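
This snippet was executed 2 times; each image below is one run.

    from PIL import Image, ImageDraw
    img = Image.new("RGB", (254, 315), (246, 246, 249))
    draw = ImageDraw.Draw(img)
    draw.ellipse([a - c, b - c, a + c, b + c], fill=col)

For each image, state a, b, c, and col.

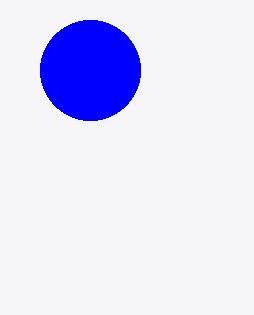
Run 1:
a = 90
b = 70
c = 50
col = 'blue'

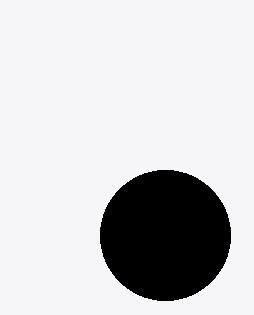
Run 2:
a = 165; b = 235; c = 65; col = 'black'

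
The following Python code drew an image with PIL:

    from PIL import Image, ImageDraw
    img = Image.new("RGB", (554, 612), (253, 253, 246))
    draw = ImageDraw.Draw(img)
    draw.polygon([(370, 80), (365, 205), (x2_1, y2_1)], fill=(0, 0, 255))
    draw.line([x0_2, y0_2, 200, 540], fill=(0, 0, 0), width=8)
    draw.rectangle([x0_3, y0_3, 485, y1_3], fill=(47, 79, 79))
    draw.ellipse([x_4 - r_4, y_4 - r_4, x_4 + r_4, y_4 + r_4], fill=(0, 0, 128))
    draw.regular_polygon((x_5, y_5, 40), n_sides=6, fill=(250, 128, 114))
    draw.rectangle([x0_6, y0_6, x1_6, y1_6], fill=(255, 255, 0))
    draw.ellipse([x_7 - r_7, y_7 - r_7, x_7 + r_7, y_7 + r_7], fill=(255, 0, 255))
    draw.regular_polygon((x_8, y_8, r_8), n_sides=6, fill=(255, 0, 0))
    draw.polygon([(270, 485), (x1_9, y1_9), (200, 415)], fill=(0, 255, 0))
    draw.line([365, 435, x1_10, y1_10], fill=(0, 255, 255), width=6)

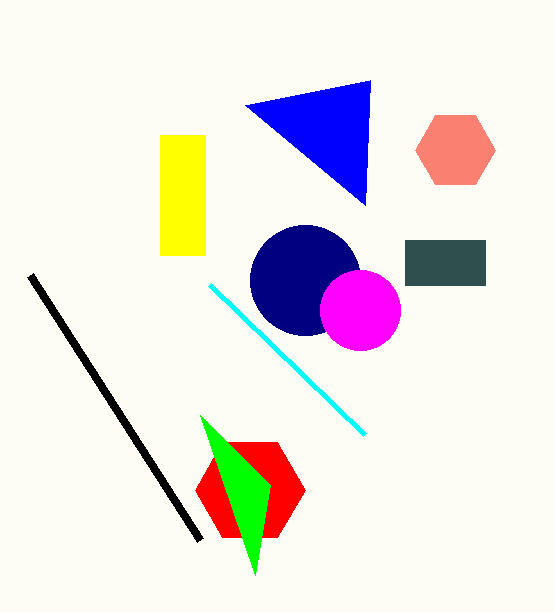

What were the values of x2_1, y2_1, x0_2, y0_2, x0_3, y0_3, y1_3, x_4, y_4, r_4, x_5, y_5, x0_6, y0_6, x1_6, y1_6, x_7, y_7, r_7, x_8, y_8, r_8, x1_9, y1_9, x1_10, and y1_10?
x2_1 = 245
y2_1 = 105
x0_2 = 30
y0_2 = 275
x0_3 = 405
y0_3 = 240
y1_3 = 285
x_4 = 305
y_4 = 280
r_4 = 55
x_5 = 455
y_5 = 150
x0_6 = 160
y0_6 = 135
x1_6 = 205
y1_6 = 255
x_7 = 360
y_7 = 310
r_7 = 40
x_8 = 250
y_8 = 490
r_8 = 55
x1_9 = 255
y1_9 = 575
x1_10 = 210
y1_10 = 285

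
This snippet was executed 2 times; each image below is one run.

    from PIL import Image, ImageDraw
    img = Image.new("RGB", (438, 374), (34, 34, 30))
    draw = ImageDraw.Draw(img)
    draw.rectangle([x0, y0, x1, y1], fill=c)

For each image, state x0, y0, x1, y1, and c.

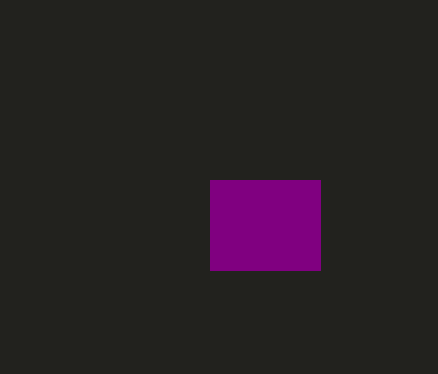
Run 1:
x0 = 210, y0 = 180, x1 = 320, y1 = 270, c = 'purple'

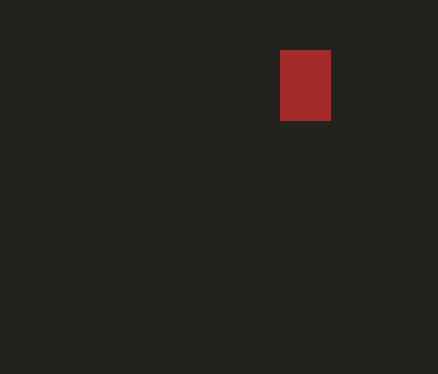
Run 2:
x0 = 280; y0 = 50; x1 = 330; y1 = 120; c = 'brown'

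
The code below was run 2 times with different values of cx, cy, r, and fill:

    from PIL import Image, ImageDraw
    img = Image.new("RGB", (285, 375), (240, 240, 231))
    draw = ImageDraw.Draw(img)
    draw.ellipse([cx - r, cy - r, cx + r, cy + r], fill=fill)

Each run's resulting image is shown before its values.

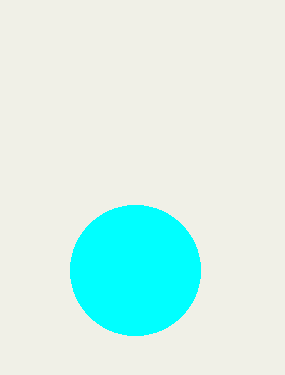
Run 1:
cx = 135, cy = 270, r = 65, fill = 'cyan'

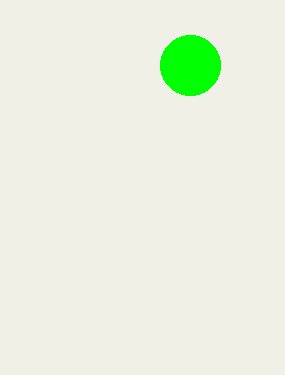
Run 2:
cx = 190
cy = 65
r = 30
fill = 'lime'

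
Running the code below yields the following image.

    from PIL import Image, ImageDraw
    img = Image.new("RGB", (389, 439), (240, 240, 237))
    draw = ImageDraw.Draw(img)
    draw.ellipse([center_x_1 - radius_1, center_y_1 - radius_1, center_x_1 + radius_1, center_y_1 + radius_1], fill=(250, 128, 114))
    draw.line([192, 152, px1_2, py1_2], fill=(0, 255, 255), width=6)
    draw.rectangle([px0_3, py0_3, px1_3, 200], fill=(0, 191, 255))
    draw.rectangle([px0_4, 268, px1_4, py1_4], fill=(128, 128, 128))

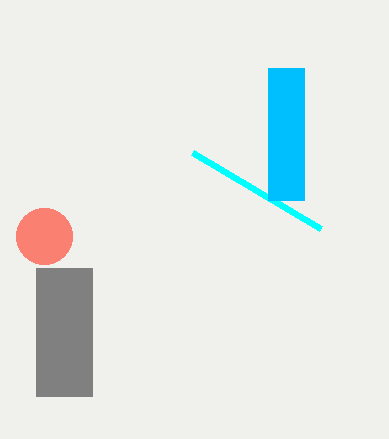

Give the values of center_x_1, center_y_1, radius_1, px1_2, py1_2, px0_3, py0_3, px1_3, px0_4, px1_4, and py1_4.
center_x_1 = 44
center_y_1 = 236
radius_1 = 28
px1_2 = 320
py1_2 = 228
px0_3 = 268
py0_3 = 68
px1_3 = 304
px0_4 = 36
px1_4 = 92
py1_4 = 396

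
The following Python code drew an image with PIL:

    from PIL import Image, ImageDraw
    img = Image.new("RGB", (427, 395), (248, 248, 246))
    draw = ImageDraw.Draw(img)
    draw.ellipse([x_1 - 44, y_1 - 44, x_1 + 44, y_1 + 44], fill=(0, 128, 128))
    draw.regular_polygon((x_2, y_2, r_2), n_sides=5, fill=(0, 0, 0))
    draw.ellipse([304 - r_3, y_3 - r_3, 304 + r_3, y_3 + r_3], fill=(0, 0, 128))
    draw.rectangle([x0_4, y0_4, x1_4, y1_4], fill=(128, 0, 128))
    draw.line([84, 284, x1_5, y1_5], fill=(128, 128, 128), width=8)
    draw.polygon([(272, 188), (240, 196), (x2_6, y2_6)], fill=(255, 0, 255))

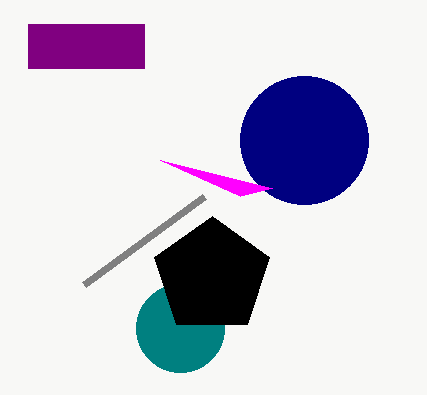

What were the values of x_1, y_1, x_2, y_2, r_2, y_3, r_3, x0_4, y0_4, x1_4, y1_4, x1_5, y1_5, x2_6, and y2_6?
x_1 = 180; y_1 = 328; x_2 = 212; y_2 = 276; r_2 = 60; y_3 = 140; r_3 = 64; x0_4 = 28; y0_4 = 24; x1_4 = 144; y1_4 = 68; x1_5 = 204; y1_5 = 196; x2_6 = 160; y2_6 = 160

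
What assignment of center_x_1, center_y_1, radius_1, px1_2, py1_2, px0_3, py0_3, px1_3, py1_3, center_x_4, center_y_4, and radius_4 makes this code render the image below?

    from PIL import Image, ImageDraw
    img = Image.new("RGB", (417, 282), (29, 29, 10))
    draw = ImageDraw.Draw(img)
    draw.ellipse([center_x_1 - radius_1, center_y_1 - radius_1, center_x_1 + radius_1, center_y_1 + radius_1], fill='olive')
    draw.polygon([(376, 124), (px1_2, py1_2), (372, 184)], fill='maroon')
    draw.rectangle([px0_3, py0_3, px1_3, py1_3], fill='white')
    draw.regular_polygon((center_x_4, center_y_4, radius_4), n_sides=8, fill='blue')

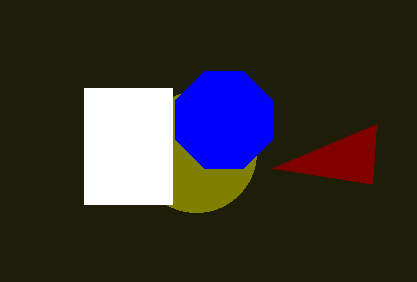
center_x_1 = 196; center_y_1 = 152; radius_1 = 60; px1_2 = 272; py1_2 = 168; px0_3 = 84; py0_3 = 88; px1_3 = 172; py1_3 = 204; center_x_4 = 224; center_y_4 = 120; radius_4 = 52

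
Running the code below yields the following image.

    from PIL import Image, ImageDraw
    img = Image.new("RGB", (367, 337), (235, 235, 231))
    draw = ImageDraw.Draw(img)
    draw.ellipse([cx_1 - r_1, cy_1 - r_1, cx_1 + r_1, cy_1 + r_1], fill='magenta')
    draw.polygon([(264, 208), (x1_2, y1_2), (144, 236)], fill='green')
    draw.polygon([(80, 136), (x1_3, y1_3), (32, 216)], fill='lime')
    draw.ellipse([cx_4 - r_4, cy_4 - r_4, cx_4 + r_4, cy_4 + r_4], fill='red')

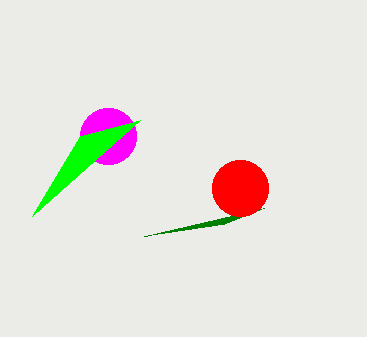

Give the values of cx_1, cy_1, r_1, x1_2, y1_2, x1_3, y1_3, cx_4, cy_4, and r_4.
cx_1 = 108; cy_1 = 136; r_1 = 28; x1_2 = 224; y1_2 = 224; x1_3 = 140; y1_3 = 120; cx_4 = 240; cy_4 = 188; r_4 = 28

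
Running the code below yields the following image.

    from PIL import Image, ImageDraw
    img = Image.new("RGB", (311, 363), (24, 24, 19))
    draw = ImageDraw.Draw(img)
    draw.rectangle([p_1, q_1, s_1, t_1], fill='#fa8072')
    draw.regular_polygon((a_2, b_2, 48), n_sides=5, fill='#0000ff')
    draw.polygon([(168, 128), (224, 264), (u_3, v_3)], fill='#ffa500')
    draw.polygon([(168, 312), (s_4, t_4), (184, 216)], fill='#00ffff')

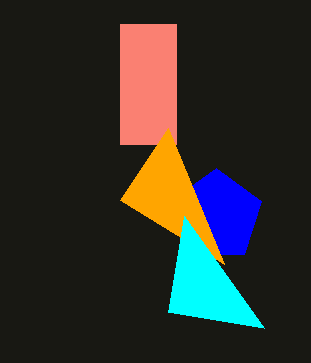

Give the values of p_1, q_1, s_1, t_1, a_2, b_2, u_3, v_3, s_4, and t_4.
p_1 = 120
q_1 = 24
s_1 = 176
t_1 = 144
a_2 = 216
b_2 = 216
u_3 = 120
v_3 = 200
s_4 = 264
t_4 = 328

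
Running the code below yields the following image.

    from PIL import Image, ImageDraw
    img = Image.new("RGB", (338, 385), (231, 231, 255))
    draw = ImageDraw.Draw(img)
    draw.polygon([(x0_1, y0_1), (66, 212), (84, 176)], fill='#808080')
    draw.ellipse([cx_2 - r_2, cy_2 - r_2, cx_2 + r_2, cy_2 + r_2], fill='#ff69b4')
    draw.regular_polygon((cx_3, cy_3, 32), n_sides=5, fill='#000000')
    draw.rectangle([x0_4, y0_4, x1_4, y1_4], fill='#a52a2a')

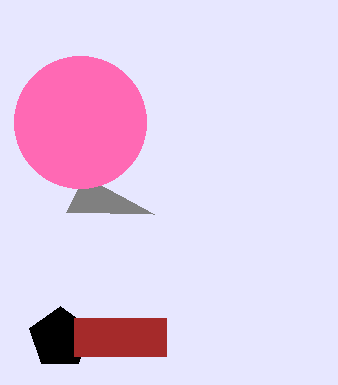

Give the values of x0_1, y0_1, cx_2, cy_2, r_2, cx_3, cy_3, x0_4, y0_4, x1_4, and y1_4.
x0_1 = 154; y0_1 = 214; cx_2 = 80; cy_2 = 122; r_2 = 66; cx_3 = 60; cy_3 = 338; x0_4 = 74; y0_4 = 318; x1_4 = 166; y1_4 = 356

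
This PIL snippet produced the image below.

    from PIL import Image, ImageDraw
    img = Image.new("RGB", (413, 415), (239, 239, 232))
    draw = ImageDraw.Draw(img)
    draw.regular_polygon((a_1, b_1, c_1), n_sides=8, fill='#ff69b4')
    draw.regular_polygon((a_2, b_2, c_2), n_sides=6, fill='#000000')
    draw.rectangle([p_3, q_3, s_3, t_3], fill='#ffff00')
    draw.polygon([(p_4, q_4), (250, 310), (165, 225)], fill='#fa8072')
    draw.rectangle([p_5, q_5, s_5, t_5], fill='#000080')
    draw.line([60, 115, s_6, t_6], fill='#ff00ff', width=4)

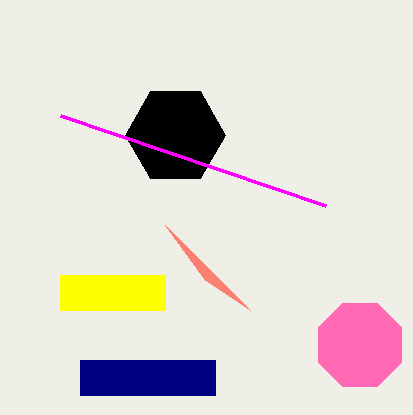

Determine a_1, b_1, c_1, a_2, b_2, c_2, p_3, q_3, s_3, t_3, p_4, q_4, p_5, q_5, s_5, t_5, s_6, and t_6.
a_1 = 360; b_1 = 345; c_1 = 45; a_2 = 175; b_2 = 135; c_2 = 50; p_3 = 60; q_3 = 275; s_3 = 165; t_3 = 310; p_4 = 205; q_4 = 280; p_5 = 80; q_5 = 360; s_5 = 215; t_5 = 395; s_6 = 325; t_6 = 205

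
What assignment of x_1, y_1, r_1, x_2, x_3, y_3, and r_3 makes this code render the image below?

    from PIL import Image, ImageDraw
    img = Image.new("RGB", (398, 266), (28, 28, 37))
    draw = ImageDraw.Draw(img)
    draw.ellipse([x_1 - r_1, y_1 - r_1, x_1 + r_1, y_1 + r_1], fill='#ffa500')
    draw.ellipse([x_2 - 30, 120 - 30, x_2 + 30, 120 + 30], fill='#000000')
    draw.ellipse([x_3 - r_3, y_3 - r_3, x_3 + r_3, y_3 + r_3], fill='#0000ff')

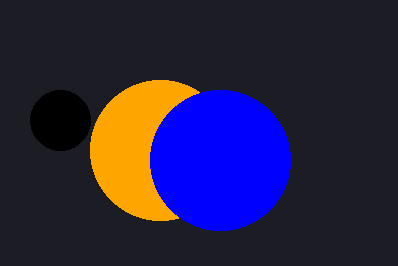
x_1 = 160; y_1 = 150; r_1 = 70; x_2 = 60; x_3 = 220; y_3 = 160; r_3 = 70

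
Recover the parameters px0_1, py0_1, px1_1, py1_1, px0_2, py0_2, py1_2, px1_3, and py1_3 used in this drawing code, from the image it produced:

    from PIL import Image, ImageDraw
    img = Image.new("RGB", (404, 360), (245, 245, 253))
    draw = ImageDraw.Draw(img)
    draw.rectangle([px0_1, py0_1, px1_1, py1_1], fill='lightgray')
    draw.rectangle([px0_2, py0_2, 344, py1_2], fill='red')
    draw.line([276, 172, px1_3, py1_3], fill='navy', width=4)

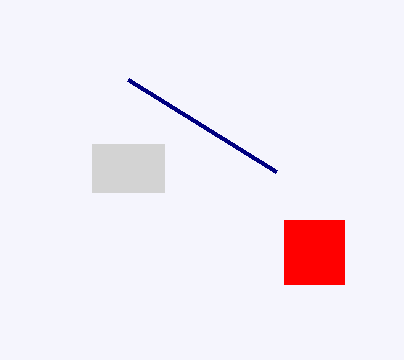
px0_1 = 92
py0_1 = 144
px1_1 = 164
py1_1 = 192
px0_2 = 284
py0_2 = 220
py1_2 = 284
px1_3 = 128
py1_3 = 80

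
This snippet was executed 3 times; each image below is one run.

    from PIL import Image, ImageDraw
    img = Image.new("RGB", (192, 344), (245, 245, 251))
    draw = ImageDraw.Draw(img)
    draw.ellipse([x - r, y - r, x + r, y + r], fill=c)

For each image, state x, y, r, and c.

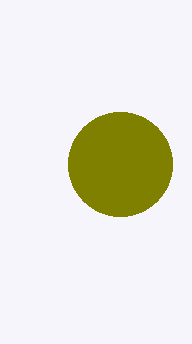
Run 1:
x = 120, y = 164, r = 52, c = 'olive'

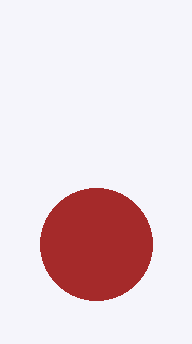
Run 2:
x = 96
y = 244
r = 56
c = 'brown'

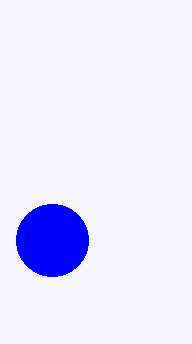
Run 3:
x = 52, y = 240, r = 36, c = 'blue'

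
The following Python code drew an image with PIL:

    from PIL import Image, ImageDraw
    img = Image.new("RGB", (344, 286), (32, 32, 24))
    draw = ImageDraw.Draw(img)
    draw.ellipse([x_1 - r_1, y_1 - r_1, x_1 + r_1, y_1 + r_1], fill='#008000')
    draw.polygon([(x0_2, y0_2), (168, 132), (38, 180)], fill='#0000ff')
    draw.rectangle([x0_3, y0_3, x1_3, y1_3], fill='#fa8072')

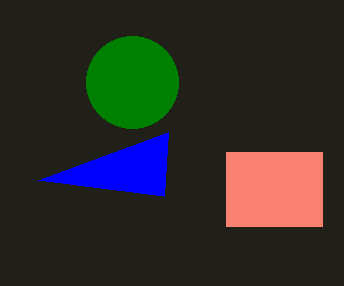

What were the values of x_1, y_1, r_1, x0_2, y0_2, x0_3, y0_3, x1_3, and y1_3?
x_1 = 132; y_1 = 82; r_1 = 46; x0_2 = 164; y0_2 = 196; x0_3 = 226; y0_3 = 152; x1_3 = 322; y1_3 = 226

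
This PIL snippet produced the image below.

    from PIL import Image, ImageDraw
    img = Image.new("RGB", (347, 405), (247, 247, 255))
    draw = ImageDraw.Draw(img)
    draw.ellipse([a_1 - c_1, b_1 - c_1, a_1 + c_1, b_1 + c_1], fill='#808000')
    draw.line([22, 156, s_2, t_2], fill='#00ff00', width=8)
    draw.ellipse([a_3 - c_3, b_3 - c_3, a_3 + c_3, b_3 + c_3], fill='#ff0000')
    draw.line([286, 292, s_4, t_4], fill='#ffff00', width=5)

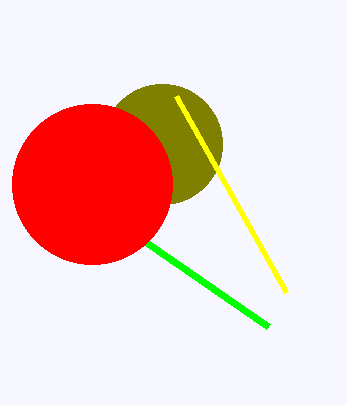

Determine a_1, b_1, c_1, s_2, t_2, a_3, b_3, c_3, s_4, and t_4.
a_1 = 162; b_1 = 144; c_1 = 60; s_2 = 268; t_2 = 326; a_3 = 92; b_3 = 184; c_3 = 80; s_4 = 176; t_4 = 96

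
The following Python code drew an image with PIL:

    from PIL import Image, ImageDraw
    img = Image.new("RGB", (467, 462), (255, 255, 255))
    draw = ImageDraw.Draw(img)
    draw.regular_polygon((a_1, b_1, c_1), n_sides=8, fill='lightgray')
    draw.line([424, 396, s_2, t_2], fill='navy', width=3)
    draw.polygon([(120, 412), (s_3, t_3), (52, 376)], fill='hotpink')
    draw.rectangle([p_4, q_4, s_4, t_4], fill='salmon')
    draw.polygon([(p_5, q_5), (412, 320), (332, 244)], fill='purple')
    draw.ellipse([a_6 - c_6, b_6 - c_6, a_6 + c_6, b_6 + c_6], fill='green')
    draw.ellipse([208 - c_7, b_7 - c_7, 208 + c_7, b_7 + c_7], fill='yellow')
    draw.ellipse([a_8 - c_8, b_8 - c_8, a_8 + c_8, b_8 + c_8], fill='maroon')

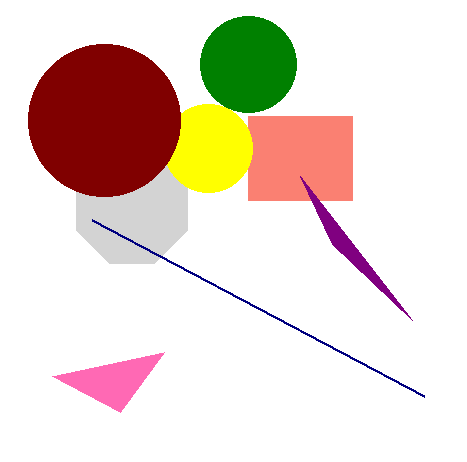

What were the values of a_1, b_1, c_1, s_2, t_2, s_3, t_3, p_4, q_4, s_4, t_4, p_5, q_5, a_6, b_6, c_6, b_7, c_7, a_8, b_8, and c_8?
a_1 = 132; b_1 = 208; c_1 = 60; s_2 = 92; t_2 = 220; s_3 = 164; t_3 = 352; p_4 = 248; q_4 = 116; s_4 = 352; t_4 = 200; p_5 = 300; q_5 = 176; a_6 = 248; b_6 = 64; c_6 = 48; b_7 = 148; c_7 = 44; a_8 = 104; b_8 = 120; c_8 = 76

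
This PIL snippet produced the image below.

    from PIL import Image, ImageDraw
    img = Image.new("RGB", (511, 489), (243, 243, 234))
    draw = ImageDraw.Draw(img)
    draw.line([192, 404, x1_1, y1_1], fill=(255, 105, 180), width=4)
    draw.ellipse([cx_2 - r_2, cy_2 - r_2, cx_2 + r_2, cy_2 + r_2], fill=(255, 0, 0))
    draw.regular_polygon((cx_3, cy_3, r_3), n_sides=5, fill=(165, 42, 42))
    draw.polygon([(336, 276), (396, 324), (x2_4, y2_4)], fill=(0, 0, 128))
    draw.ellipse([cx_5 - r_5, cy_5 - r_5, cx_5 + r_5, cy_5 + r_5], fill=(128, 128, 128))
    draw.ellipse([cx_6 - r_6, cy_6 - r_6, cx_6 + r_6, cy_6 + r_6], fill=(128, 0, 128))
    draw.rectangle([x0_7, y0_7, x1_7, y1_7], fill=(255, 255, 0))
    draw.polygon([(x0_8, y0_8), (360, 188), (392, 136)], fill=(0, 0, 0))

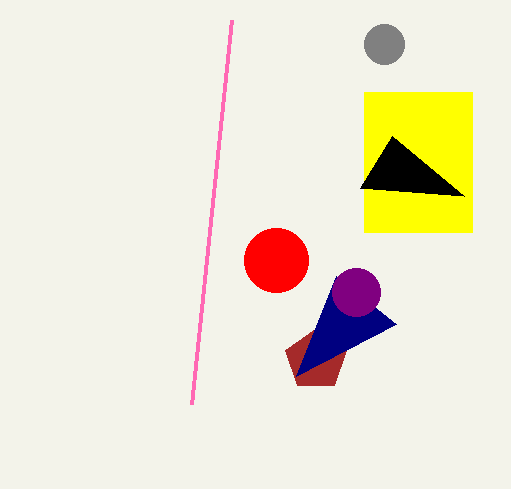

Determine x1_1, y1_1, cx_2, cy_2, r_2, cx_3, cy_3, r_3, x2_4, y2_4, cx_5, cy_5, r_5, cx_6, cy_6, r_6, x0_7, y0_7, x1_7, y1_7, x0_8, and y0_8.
x1_1 = 232, y1_1 = 20, cx_2 = 276, cy_2 = 260, r_2 = 32, cx_3 = 316, cy_3 = 360, r_3 = 32, x2_4 = 296, y2_4 = 376, cx_5 = 384, cy_5 = 44, r_5 = 20, cx_6 = 356, cy_6 = 292, r_6 = 24, x0_7 = 364, y0_7 = 92, x1_7 = 472, y1_7 = 232, x0_8 = 464, y0_8 = 196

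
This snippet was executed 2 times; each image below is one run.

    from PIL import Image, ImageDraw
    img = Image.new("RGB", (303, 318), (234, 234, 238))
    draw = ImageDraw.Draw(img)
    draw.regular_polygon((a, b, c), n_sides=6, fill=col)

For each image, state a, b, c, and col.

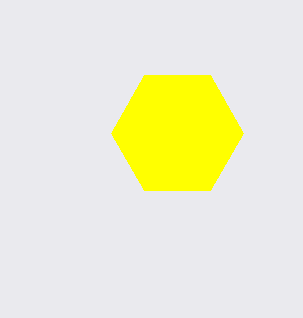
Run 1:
a = 177, b = 133, c = 66, col = 'yellow'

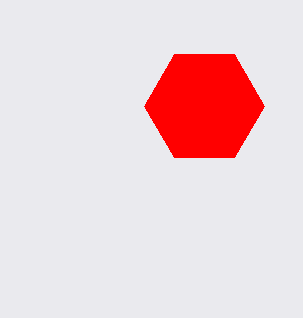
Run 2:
a = 204, b = 106, c = 60, col = 'red'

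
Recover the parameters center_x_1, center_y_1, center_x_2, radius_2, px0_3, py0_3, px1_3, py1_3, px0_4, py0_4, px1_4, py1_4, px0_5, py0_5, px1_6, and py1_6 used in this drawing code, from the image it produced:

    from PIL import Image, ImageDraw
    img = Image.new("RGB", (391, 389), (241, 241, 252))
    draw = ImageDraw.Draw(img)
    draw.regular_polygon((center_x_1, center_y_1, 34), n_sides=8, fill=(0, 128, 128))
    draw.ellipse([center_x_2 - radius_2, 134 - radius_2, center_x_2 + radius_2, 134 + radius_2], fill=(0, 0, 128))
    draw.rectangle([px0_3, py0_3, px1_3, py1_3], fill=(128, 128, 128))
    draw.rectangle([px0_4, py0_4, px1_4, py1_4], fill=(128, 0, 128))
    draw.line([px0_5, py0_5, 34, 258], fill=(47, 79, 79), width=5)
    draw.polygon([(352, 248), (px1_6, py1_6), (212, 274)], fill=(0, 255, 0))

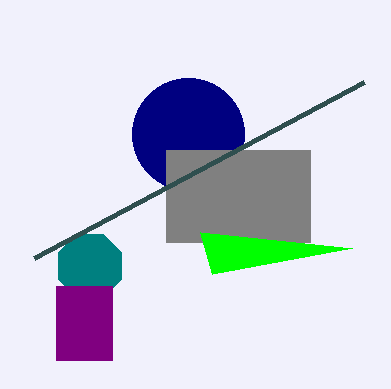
center_x_1 = 90
center_y_1 = 266
center_x_2 = 188
radius_2 = 56
px0_3 = 166
py0_3 = 150
px1_3 = 310
py1_3 = 242
px0_4 = 56
py0_4 = 286
px1_4 = 112
py1_4 = 360
px0_5 = 364
py0_5 = 82
px1_6 = 200
py1_6 = 232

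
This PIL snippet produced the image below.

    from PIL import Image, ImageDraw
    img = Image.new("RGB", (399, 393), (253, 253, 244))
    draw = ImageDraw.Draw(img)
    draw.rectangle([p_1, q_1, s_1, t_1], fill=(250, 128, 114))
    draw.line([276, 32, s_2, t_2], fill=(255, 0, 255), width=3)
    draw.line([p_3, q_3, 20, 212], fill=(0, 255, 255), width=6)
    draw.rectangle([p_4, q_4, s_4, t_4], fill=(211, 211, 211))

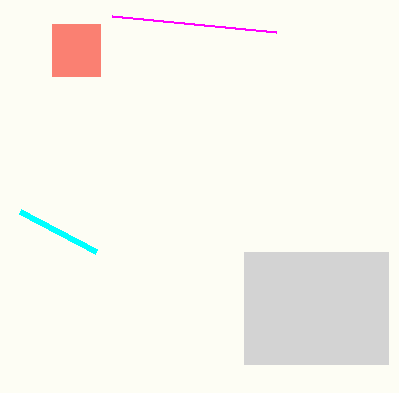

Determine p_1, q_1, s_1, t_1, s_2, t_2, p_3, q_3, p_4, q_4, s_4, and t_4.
p_1 = 52
q_1 = 24
s_1 = 100
t_1 = 76
s_2 = 112
t_2 = 16
p_3 = 96
q_3 = 252
p_4 = 244
q_4 = 252
s_4 = 388
t_4 = 364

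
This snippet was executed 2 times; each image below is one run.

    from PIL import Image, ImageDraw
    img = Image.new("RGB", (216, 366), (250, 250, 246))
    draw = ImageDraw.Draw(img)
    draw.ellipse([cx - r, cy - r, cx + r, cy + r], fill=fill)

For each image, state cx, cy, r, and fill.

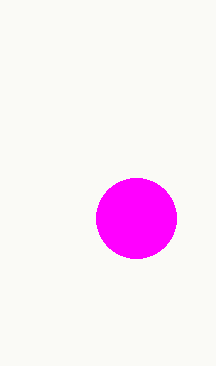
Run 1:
cx = 136; cy = 218; r = 40; fill = 'magenta'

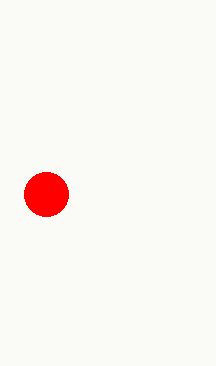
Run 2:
cx = 46, cy = 194, r = 22, fill = 'red'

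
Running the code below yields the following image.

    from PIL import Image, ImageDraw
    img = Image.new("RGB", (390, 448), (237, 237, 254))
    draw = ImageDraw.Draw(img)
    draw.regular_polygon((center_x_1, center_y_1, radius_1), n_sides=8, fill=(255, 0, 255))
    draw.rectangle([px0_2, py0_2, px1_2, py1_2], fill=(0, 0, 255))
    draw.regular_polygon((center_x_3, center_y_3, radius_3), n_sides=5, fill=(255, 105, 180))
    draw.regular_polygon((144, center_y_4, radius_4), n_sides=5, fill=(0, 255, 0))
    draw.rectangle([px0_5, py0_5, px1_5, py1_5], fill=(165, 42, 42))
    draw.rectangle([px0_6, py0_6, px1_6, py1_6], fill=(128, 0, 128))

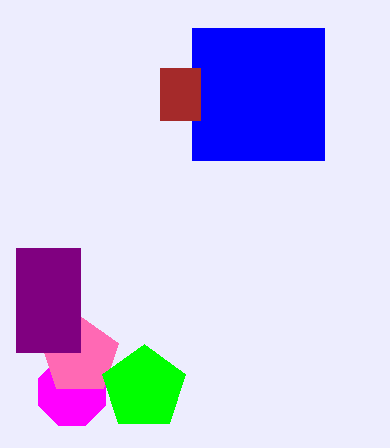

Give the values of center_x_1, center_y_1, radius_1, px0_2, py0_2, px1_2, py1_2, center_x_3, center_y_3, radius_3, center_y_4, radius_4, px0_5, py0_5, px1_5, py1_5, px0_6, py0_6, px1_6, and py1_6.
center_x_1 = 72; center_y_1 = 392; radius_1 = 36; px0_2 = 192; py0_2 = 28; px1_2 = 324; py1_2 = 160; center_x_3 = 80; center_y_3 = 356; radius_3 = 40; center_y_4 = 388; radius_4 = 44; px0_5 = 160; py0_5 = 68; px1_5 = 200; py1_5 = 120; px0_6 = 16; py0_6 = 248; px1_6 = 80; py1_6 = 352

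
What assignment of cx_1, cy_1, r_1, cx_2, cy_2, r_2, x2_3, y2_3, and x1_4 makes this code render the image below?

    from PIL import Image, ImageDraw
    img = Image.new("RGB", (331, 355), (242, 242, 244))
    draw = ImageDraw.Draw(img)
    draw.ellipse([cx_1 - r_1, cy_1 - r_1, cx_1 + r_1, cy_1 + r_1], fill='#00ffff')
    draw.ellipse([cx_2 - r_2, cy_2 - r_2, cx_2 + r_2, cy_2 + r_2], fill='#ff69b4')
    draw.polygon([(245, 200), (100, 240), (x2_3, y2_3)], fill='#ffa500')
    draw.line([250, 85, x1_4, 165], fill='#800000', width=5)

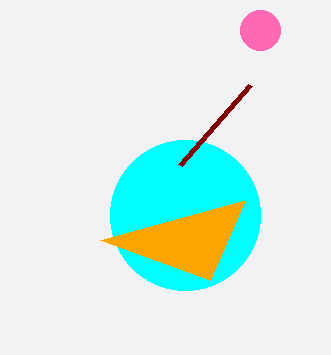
cx_1 = 185
cy_1 = 215
r_1 = 75
cx_2 = 260
cy_2 = 30
r_2 = 20
x2_3 = 210
y2_3 = 280
x1_4 = 180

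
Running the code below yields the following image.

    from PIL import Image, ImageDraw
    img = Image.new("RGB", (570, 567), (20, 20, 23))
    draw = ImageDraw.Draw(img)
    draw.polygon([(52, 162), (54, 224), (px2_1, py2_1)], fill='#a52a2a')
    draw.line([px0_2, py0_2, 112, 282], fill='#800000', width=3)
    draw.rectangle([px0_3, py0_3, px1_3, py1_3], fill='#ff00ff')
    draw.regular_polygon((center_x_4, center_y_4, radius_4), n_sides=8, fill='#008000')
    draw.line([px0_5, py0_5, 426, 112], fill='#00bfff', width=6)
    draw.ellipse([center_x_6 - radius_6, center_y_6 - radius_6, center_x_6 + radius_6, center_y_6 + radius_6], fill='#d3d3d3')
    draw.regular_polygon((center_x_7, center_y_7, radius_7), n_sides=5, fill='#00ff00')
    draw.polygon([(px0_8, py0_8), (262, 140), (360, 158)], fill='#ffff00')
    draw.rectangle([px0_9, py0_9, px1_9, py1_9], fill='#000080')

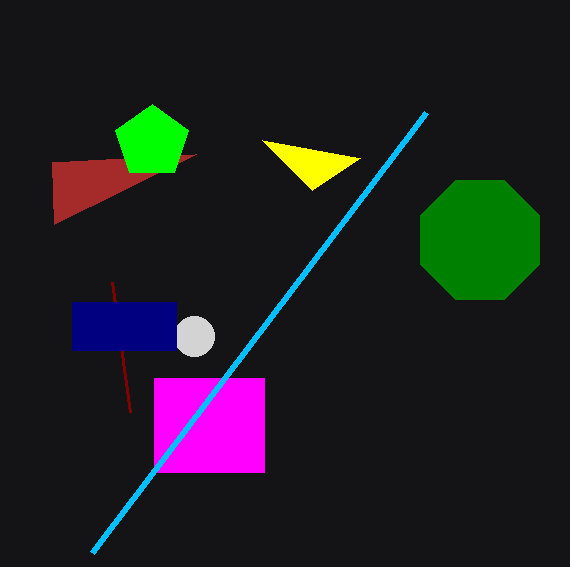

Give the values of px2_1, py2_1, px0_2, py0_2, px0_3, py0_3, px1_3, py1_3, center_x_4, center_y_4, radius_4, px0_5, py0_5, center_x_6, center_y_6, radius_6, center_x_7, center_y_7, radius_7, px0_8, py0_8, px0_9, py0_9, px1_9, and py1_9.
px2_1 = 196
py2_1 = 154
px0_2 = 130
py0_2 = 412
px0_3 = 154
py0_3 = 378
px1_3 = 264
py1_3 = 472
center_x_4 = 480
center_y_4 = 240
radius_4 = 64
px0_5 = 92
py0_5 = 552
center_x_6 = 194
center_y_6 = 336
radius_6 = 20
center_x_7 = 152
center_y_7 = 142
radius_7 = 38
px0_8 = 312
py0_8 = 190
px0_9 = 72
py0_9 = 302
px1_9 = 176
py1_9 = 350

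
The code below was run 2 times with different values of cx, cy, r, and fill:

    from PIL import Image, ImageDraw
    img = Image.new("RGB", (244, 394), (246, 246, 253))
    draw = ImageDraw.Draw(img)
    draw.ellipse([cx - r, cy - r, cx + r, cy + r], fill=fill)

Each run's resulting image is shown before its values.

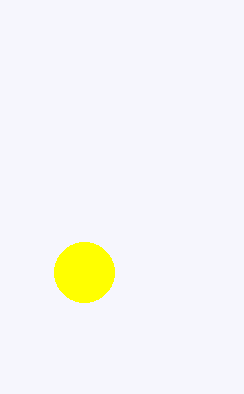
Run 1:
cx = 84, cy = 272, r = 30, fill = 'yellow'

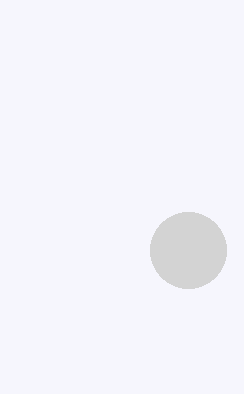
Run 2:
cx = 188
cy = 250
r = 38
fill = 'lightgray'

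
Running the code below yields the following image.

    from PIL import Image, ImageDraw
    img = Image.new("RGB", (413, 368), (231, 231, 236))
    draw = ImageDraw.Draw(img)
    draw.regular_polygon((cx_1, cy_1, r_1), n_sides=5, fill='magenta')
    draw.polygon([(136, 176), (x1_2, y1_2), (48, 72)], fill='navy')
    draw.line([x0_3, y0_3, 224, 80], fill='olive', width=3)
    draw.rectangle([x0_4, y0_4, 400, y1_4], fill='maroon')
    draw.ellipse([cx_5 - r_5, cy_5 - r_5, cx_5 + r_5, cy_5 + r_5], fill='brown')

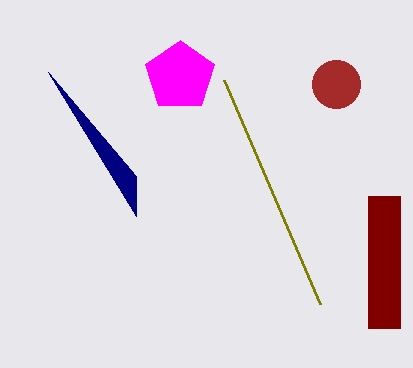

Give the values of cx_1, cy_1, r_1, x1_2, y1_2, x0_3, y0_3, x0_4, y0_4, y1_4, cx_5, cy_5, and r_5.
cx_1 = 180; cy_1 = 76; r_1 = 36; x1_2 = 136; y1_2 = 216; x0_3 = 320; y0_3 = 304; x0_4 = 368; y0_4 = 196; y1_4 = 328; cx_5 = 336; cy_5 = 84; r_5 = 24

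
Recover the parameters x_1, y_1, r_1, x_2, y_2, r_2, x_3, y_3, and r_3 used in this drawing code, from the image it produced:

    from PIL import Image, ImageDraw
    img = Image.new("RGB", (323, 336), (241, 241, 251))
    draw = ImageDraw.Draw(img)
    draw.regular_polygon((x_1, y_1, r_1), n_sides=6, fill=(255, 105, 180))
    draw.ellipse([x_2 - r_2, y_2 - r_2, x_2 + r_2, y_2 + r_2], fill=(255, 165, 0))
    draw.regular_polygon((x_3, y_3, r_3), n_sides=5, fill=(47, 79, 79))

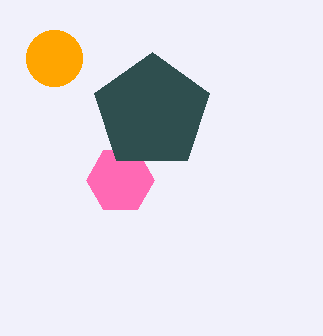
x_1 = 120, y_1 = 180, r_1 = 34, x_2 = 54, y_2 = 58, r_2 = 28, x_3 = 152, y_3 = 112, r_3 = 60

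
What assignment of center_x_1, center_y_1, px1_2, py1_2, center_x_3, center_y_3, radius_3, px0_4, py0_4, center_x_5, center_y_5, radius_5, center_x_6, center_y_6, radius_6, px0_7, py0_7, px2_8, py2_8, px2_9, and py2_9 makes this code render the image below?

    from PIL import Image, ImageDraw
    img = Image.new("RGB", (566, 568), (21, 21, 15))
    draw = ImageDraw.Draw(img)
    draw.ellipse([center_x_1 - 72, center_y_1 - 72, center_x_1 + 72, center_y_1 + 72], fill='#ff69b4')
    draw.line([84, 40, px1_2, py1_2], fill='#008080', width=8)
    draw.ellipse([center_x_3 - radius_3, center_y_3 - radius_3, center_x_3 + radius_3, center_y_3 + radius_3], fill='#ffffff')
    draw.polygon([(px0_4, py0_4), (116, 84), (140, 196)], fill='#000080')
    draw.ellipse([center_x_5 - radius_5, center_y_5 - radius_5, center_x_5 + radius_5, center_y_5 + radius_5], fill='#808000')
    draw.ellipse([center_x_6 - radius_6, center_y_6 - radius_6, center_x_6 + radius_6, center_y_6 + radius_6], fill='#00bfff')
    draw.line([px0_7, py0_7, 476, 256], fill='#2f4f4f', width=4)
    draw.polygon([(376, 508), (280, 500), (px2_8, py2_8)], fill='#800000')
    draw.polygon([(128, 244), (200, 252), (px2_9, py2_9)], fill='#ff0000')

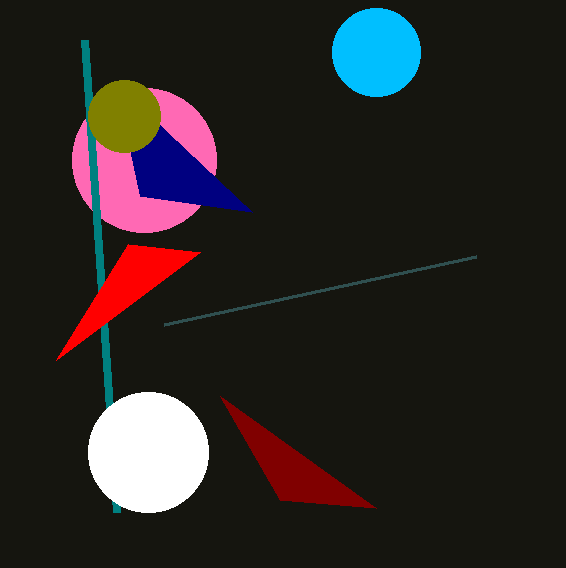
center_x_1 = 144, center_y_1 = 160, px1_2 = 116, py1_2 = 512, center_x_3 = 148, center_y_3 = 452, radius_3 = 60, px0_4 = 252, py0_4 = 212, center_x_5 = 124, center_y_5 = 116, radius_5 = 36, center_x_6 = 376, center_y_6 = 52, radius_6 = 44, px0_7 = 164, py0_7 = 324, px2_8 = 220, py2_8 = 396, px2_9 = 56, py2_9 = 360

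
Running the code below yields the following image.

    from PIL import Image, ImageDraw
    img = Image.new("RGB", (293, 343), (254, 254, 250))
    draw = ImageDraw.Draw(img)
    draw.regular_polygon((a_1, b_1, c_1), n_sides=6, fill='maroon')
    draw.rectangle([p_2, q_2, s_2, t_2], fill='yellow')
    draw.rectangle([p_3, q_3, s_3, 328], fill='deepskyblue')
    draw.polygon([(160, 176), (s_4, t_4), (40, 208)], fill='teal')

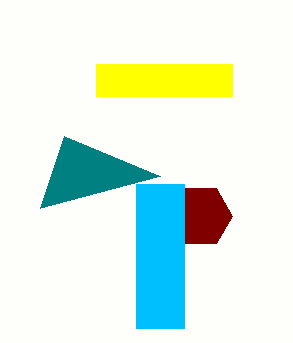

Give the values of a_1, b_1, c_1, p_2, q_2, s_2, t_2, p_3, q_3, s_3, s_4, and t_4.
a_1 = 200, b_1 = 216, c_1 = 32, p_2 = 96, q_2 = 64, s_2 = 232, t_2 = 96, p_3 = 136, q_3 = 184, s_3 = 184, s_4 = 64, t_4 = 136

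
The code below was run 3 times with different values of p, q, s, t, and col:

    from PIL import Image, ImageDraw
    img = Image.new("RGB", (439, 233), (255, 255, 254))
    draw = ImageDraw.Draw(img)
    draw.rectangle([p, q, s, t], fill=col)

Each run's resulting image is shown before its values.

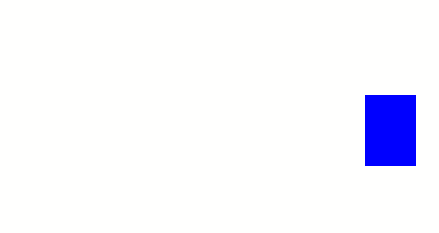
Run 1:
p = 365, q = 95, s = 415, t = 165, col = 'blue'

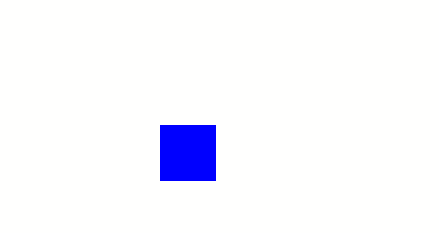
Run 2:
p = 160, q = 125, s = 215, t = 180, col = 'blue'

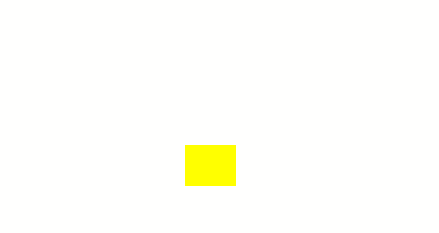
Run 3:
p = 185, q = 145, s = 235, t = 185, col = 'yellow'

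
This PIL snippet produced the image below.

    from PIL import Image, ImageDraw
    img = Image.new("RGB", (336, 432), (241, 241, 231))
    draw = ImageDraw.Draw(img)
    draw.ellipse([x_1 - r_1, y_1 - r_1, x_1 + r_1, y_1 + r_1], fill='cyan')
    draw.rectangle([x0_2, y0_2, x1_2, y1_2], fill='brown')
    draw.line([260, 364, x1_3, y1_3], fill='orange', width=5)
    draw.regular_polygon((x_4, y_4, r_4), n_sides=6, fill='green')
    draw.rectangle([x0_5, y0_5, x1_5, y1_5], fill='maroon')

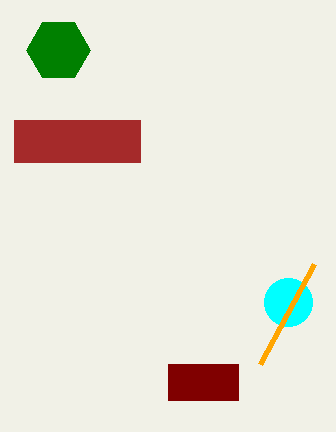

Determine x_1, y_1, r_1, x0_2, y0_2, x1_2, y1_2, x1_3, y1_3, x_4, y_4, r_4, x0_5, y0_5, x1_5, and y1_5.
x_1 = 288
y_1 = 302
r_1 = 24
x0_2 = 14
y0_2 = 120
x1_2 = 140
y1_2 = 162
x1_3 = 314
y1_3 = 264
x_4 = 58
y_4 = 50
r_4 = 32
x0_5 = 168
y0_5 = 364
x1_5 = 238
y1_5 = 400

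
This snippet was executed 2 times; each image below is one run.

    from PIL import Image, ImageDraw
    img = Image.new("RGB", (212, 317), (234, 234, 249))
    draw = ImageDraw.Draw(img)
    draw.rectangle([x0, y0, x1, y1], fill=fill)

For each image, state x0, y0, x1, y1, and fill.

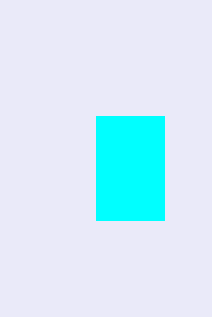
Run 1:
x0 = 96, y0 = 116, x1 = 164, y1 = 220, fill = 'cyan'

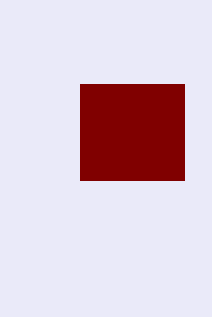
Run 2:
x0 = 80
y0 = 84
x1 = 184
y1 = 180
fill = 'maroon'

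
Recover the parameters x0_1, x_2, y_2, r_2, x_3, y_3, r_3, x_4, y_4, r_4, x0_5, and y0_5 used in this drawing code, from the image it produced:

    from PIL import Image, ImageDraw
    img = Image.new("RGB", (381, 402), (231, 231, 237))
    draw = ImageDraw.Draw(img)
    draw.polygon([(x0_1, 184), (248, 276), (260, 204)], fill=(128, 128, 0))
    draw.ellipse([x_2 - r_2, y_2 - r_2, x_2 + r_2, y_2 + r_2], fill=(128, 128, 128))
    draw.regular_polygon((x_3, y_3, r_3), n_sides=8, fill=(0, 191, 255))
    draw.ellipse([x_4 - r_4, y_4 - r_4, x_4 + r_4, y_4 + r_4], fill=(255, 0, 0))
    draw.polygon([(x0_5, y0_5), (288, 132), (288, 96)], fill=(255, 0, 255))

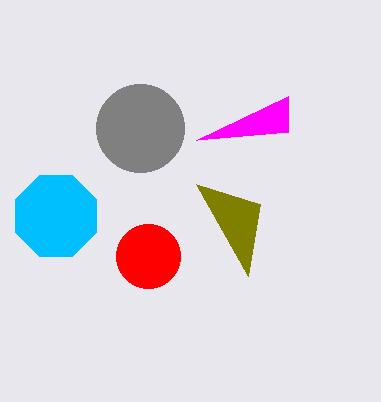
x0_1 = 196, x_2 = 140, y_2 = 128, r_2 = 44, x_3 = 56, y_3 = 216, r_3 = 44, x_4 = 148, y_4 = 256, r_4 = 32, x0_5 = 196, y0_5 = 140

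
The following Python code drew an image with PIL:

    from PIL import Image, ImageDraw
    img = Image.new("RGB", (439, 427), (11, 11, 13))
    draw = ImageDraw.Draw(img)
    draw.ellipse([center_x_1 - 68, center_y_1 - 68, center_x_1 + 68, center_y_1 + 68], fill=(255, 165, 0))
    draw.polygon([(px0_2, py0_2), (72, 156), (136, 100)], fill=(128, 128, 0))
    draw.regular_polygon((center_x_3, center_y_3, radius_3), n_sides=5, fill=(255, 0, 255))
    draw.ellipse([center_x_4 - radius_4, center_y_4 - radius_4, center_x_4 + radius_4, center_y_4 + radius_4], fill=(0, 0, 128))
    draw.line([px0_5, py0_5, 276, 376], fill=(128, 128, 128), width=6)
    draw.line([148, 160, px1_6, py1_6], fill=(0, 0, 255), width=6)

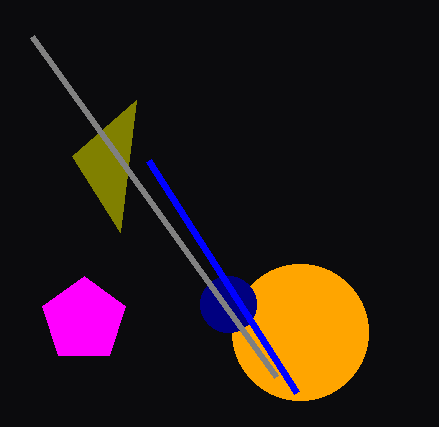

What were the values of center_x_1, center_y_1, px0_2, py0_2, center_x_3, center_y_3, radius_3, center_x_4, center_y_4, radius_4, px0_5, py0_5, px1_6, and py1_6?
center_x_1 = 300, center_y_1 = 332, px0_2 = 120, py0_2 = 232, center_x_3 = 84, center_y_3 = 320, radius_3 = 44, center_x_4 = 228, center_y_4 = 304, radius_4 = 28, px0_5 = 32, py0_5 = 36, px1_6 = 296, py1_6 = 392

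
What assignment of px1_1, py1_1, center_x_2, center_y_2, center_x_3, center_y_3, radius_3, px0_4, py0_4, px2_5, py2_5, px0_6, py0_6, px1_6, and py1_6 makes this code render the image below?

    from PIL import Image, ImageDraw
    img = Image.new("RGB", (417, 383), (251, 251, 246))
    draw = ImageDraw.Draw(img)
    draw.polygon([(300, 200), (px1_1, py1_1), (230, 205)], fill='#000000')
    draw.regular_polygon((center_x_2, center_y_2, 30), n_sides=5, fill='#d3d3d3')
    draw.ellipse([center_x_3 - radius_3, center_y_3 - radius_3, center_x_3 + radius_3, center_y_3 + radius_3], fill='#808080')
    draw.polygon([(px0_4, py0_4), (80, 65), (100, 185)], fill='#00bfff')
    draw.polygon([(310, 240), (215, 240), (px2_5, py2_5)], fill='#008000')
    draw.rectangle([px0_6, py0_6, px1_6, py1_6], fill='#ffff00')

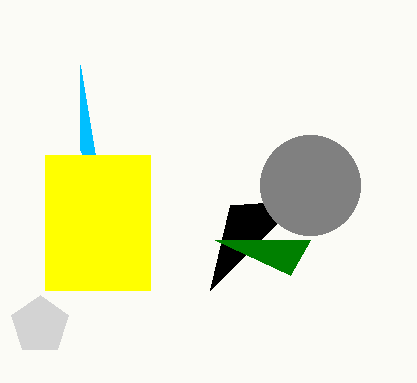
px1_1 = 210
py1_1 = 290
center_x_2 = 40
center_y_2 = 325
center_x_3 = 310
center_y_3 = 185
radius_3 = 50
px0_4 = 80
py0_4 = 150
px2_5 = 290
py2_5 = 275
px0_6 = 45
py0_6 = 155
px1_6 = 150
py1_6 = 290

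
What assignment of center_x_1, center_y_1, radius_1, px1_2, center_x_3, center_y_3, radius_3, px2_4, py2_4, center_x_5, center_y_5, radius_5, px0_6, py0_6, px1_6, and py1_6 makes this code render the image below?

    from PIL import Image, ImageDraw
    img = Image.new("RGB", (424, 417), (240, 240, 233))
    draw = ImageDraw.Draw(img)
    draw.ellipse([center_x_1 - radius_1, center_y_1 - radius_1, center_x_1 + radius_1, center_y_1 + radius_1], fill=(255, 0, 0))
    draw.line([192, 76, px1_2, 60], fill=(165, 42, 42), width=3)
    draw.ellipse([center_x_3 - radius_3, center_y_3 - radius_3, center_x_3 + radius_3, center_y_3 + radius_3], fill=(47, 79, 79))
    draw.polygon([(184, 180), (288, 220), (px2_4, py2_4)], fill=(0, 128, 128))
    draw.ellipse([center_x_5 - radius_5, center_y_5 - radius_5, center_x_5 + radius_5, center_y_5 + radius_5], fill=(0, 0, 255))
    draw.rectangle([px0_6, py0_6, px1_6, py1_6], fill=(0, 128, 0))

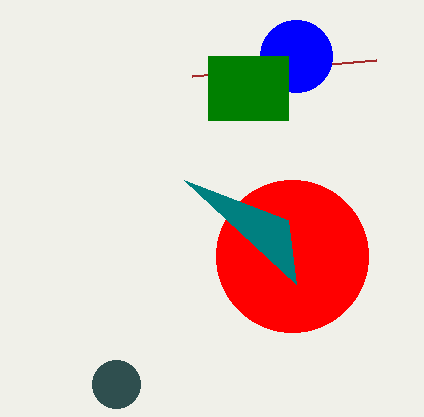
center_x_1 = 292
center_y_1 = 256
radius_1 = 76
px1_2 = 376
center_x_3 = 116
center_y_3 = 384
radius_3 = 24
px2_4 = 296
py2_4 = 284
center_x_5 = 296
center_y_5 = 56
radius_5 = 36
px0_6 = 208
py0_6 = 56
px1_6 = 288
py1_6 = 120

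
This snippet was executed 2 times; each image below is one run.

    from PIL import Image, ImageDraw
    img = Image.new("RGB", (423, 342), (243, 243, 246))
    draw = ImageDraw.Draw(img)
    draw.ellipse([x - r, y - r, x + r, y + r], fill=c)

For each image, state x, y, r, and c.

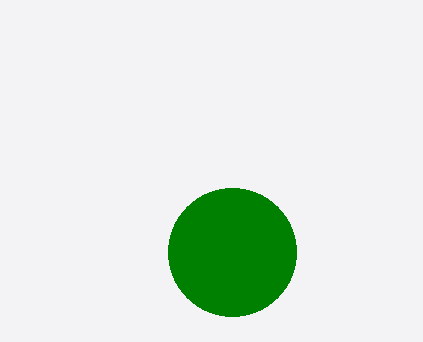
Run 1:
x = 232, y = 252, r = 64, c = 'green'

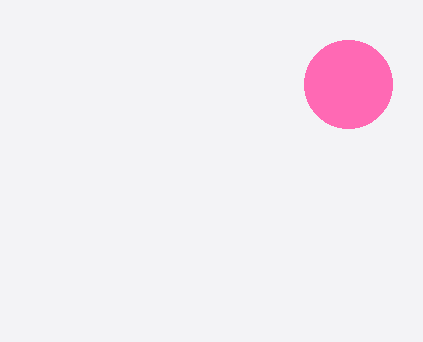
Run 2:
x = 348
y = 84
r = 44
c = 'hotpink'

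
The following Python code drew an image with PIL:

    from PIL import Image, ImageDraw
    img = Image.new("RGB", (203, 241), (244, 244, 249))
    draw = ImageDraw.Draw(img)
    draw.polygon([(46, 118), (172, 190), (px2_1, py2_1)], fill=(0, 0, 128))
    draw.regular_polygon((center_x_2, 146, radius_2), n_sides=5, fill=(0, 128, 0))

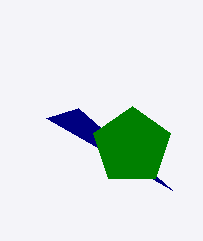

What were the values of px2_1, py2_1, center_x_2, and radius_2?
px2_1 = 78
py2_1 = 108
center_x_2 = 132
radius_2 = 40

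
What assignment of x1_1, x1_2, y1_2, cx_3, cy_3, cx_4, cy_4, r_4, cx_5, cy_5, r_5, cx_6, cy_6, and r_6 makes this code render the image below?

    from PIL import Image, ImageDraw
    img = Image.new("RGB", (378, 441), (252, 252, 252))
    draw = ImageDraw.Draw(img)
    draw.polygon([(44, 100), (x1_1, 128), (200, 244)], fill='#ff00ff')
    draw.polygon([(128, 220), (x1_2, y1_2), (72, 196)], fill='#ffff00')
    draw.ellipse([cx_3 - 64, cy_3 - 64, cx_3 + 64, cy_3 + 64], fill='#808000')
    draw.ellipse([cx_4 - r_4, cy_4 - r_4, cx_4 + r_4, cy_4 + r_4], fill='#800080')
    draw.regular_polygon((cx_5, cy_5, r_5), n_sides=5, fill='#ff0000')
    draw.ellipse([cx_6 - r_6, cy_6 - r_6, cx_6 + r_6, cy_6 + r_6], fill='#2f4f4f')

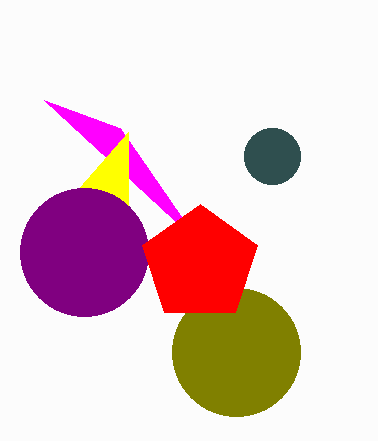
x1_1 = 120, x1_2 = 128, y1_2 = 132, cx_3 = 236, cy_3 = 352, cx_4 = 84, cy_4 = 252, r_4 = 64, cx_5 = 200, cy_5 = 264, r_5 = 60, cx_6 = 272, cy_6 = 156, r_6 = 28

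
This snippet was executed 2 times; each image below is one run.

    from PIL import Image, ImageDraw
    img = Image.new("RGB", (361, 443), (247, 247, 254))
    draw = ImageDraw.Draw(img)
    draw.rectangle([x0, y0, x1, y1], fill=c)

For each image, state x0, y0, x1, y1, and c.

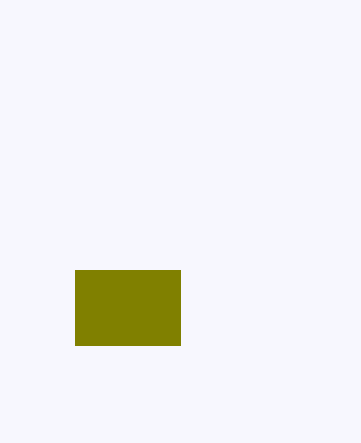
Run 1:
x0 = 75, y0 = 270, x1 = 180, y1 = 345, c = 'olive'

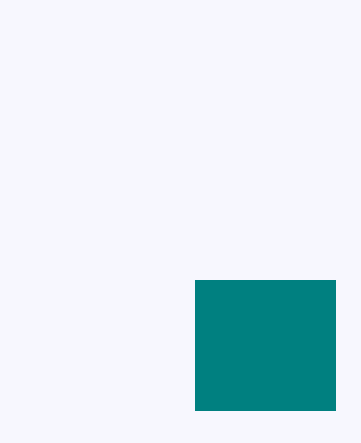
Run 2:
x0 = 195; y0 = 280; x1 = 335; y1 = 410; c = 'teal'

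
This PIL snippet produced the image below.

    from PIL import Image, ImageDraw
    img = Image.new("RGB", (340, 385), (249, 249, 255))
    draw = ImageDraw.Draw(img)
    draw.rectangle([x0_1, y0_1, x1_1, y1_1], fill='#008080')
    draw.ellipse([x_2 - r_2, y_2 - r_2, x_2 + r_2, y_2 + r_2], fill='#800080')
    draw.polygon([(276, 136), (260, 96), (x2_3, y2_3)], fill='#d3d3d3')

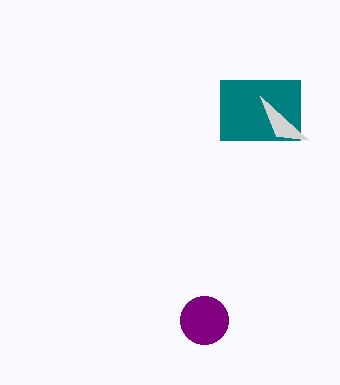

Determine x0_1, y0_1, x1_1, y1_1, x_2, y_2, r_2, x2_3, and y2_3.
x0_1 = 220
y0_1 = 80
x1_1 = 300
y1_1 = 140
x_2 = 204
y_2 = 320
r_2 = 24
x2_3 = 308
y2_3 = 140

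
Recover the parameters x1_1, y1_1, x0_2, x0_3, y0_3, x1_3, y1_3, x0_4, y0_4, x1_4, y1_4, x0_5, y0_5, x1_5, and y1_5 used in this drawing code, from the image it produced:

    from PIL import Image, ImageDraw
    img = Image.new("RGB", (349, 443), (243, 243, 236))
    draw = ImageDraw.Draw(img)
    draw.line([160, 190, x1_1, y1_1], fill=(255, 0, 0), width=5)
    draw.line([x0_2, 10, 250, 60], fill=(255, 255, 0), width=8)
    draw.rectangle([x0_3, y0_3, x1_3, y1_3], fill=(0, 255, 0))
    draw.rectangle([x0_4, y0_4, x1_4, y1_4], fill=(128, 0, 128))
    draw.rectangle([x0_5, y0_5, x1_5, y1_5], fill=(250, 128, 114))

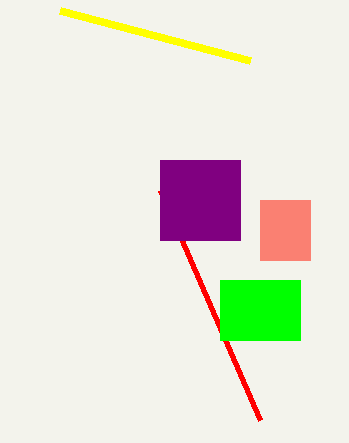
x1_1 = 260; y1_1 = 420; x0_2 = 60; x0_3 = 220; y0_3 = 280; x1_3 = 300; y1_3 = 340; x0_4 = 160; y0_4 = 160; x1_4 = 240; y1_4 = 240; x0_5 = 260; y0_5 = 200; x1_5 = 310; y1_5 = 260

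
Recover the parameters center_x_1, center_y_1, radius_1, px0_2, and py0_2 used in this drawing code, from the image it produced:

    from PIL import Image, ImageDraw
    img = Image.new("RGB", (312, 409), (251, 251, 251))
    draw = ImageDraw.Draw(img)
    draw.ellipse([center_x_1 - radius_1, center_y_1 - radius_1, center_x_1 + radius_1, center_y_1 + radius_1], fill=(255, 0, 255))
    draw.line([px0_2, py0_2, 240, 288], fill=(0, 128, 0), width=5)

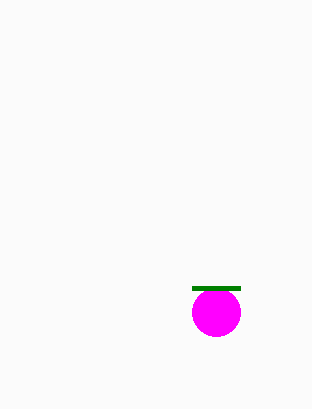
center_x_1 = 216
center_y_1 = 312
radius_1 = 24
px0_2 = 192
py0_2 = 288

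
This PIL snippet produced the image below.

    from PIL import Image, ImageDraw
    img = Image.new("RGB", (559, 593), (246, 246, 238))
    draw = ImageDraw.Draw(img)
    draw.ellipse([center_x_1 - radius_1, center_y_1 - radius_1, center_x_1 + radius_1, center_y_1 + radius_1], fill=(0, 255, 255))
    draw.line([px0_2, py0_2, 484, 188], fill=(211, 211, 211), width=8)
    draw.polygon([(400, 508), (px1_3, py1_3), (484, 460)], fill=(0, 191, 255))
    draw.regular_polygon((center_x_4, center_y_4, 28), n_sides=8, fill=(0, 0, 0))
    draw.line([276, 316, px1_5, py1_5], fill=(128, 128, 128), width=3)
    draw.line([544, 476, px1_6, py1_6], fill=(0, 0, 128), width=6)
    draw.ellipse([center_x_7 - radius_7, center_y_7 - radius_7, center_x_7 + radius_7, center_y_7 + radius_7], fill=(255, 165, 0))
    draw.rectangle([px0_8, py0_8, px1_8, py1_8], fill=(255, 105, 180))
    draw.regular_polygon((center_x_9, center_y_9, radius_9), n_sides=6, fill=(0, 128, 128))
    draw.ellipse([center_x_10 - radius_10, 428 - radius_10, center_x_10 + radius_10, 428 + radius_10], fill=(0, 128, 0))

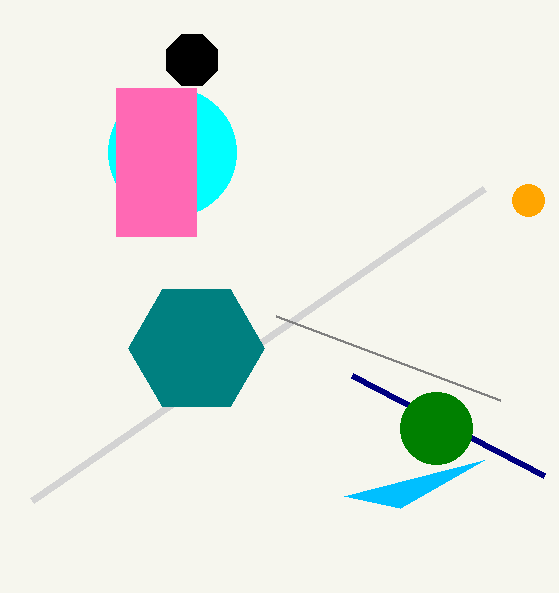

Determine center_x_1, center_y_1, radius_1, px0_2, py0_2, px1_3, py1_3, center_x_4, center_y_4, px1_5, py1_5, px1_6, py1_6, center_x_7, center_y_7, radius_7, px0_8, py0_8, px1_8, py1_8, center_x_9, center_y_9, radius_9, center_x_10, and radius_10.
center_x_1 = 172; center_y_1 = 152; radius_1 = 64; px0_2 = 32; py0_2 = 500; px1_3 = 344; py1_3 = 496; center_x_4 = 192; center_y_4 = 60; px1_5 = 500; py1_5 = 400; px1_6 = 352; py1_6 = 376; center_x_7 = 528; center_y_7 = 200; radius_7 = 16; px0_8 = 116; py0_8 = 88; px1_8 = 196; py1_8 = 236; center_x_9 = 196; center_y_9 = 348; radius_9 = 68; center_x_10 = 436; radius_10 = 36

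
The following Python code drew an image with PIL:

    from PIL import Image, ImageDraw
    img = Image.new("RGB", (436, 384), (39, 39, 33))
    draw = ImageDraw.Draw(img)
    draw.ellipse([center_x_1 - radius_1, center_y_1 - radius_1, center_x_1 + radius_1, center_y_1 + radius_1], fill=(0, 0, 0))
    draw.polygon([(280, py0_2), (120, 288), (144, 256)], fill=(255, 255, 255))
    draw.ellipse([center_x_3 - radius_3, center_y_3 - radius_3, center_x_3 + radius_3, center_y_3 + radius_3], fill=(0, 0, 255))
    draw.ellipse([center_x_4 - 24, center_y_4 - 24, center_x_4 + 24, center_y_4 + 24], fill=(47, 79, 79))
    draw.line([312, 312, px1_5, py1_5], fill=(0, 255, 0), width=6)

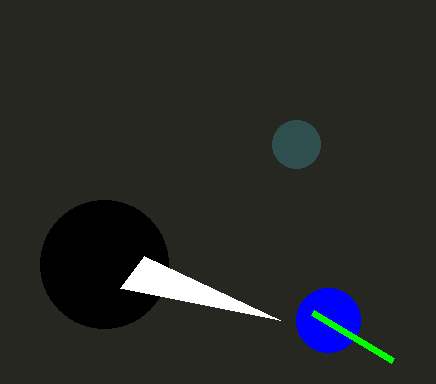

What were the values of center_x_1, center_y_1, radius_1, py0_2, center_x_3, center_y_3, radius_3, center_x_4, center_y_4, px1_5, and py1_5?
center_x_1 = 104, center_y_1 = 264, radius_1 = 64, py0_2 = 320, center_x_3 = 328, center_y_3 = 320, radius_3 = 32, center_x_4 = 296, center_y_4 = 144, px1_5 = 392, py1_5 = 360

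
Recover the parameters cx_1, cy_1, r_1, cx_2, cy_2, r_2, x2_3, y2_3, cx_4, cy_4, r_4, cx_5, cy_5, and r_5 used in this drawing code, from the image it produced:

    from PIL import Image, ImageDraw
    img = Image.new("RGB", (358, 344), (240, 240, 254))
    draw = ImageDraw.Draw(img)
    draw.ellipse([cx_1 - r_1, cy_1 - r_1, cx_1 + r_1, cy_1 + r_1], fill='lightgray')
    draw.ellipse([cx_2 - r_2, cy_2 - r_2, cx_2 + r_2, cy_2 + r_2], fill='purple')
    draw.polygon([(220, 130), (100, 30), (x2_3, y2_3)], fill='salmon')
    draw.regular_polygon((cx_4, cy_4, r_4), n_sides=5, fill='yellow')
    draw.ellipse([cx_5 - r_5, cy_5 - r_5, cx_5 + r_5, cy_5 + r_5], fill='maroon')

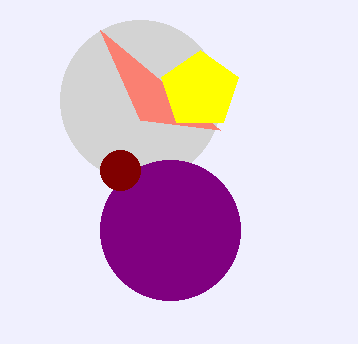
cx_1 = 140, cy_1 = 100, r_1 = 80, cx_2 = 170, cy_2 = 230, r_2 = 70, x2_3 = 140, y2_3 = 120, cx_4 = 200, cy_4 = 90, r_4 = 40, cx_5 = 120, cy_5 = 170, r_5 = 20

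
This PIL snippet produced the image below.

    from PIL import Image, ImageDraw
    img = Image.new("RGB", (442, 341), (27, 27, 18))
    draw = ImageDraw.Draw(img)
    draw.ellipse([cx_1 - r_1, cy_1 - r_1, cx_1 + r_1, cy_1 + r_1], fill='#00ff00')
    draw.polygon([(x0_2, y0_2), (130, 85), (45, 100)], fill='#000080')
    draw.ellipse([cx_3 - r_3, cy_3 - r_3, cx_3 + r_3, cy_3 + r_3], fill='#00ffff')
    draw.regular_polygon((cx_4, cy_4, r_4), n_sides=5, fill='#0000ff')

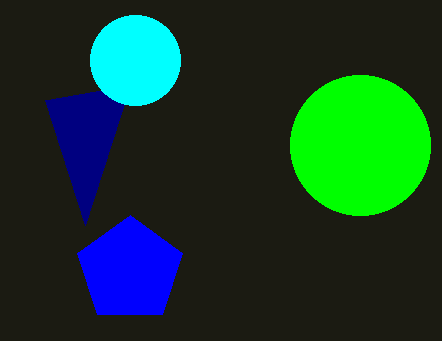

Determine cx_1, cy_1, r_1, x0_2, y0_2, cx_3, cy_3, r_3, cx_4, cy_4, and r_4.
cx_1 = 360, cy_1 = 145, r_1 = 70, x0_2 = 85, y0_2 = 225, cx_3 = 135, cy_3 = 60, r_3 = 45, cx_4 = 130, cy_4 = 270, r_4 = 55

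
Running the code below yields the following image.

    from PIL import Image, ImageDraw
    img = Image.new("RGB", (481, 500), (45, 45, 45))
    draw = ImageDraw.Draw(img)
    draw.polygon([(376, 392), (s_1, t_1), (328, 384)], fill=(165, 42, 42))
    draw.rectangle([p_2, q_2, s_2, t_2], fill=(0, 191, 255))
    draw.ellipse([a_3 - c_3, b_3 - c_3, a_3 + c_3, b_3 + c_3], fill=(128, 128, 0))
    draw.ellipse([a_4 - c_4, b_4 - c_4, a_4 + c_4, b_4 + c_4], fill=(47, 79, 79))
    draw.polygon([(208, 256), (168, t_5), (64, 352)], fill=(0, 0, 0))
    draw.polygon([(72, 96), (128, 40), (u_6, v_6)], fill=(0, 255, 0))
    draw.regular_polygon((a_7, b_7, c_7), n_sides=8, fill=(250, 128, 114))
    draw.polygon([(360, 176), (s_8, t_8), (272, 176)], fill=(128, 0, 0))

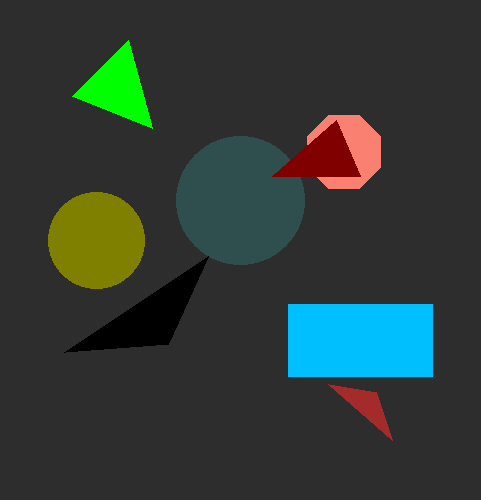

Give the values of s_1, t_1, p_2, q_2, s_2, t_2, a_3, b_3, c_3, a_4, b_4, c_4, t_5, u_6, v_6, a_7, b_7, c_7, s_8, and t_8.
s_1 = 392
t_1 = 440
p_2 = 288
q_2 = 304
s_2 = 432
t_2 = 376
a_3 = 96
b_3 = 240
c_3 = 48
a_4 = 240
b_4 = 200
c_4 = 64
t_5 = 344
u_6 = 152
v_6 = 128
a_7 = 344
b_7 = 152
c_7 = 40
s_8 = 336
t_8 = 120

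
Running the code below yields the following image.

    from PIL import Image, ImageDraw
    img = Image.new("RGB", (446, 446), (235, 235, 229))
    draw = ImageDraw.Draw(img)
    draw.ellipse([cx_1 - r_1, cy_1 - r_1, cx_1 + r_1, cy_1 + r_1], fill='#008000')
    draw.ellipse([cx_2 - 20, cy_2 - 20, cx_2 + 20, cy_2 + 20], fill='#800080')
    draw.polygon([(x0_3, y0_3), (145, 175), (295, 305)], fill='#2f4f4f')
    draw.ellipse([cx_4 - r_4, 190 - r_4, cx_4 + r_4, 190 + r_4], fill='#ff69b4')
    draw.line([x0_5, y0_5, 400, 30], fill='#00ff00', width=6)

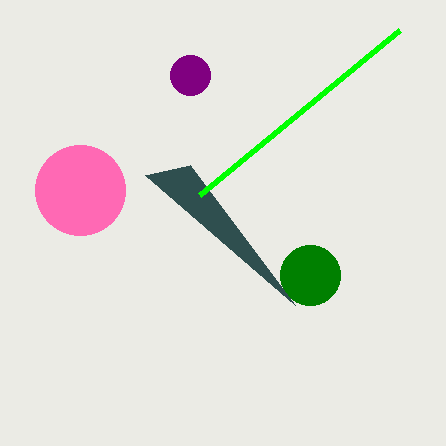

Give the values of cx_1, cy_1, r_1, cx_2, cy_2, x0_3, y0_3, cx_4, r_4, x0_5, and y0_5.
cx_1 = 310; cy_1 = 275; r_1 = 30; cx_2 = 190; cy_2 = 75; x0_3 = 190; y0_3 = 165; cx_4 = 80; r_4 = 45; x0_5 = 200; y0_5 = 195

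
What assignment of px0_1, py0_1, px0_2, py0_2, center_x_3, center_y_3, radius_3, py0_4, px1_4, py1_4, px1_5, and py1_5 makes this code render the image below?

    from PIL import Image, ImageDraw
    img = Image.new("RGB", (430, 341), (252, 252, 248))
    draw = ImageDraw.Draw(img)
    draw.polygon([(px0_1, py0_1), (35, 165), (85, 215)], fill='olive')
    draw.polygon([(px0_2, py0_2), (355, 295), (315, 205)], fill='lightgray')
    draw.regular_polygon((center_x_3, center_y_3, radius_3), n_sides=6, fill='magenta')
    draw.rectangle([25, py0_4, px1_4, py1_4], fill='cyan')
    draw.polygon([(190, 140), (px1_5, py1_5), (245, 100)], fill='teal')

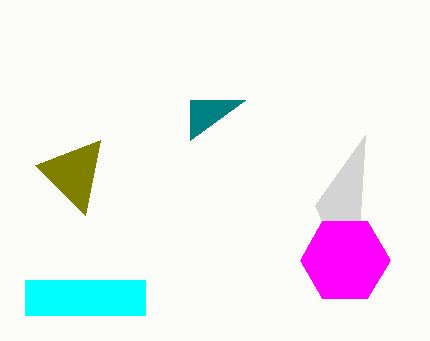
px0_1 = 100; py0_1 = 140; px0_2 = 365; py0_2 = 135; center_x_3 = 345; center_y_3 = 260; radius_3 = 45; py0_4 = 280; px1_4 = 145; py1_4 = 315; px1_5 = 190; py1_5 = 100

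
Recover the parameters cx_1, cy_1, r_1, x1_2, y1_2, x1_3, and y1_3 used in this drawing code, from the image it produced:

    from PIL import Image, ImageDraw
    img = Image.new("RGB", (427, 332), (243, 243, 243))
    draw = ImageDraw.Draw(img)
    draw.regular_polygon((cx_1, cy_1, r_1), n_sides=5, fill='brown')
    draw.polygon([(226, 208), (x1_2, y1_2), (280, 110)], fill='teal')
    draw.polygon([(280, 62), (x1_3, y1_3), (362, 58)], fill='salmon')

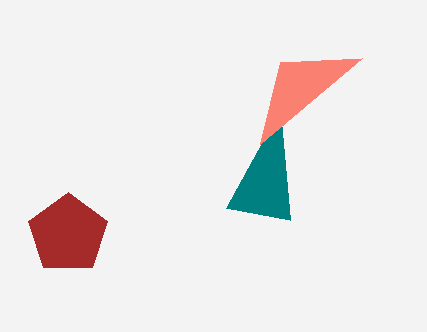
cx_1 = 68
cy_1 = 234
r_1 = 42
x1_2 = 290
y1_2 = 220
x1_3 = 260
y1_3 = 144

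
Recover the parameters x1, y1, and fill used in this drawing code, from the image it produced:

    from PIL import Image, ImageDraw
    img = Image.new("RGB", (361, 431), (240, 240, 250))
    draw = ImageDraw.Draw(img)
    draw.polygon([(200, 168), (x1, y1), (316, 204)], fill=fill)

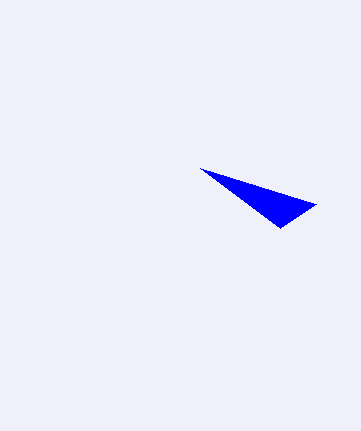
x1 = 280, y1 = 228, fill = 'blue'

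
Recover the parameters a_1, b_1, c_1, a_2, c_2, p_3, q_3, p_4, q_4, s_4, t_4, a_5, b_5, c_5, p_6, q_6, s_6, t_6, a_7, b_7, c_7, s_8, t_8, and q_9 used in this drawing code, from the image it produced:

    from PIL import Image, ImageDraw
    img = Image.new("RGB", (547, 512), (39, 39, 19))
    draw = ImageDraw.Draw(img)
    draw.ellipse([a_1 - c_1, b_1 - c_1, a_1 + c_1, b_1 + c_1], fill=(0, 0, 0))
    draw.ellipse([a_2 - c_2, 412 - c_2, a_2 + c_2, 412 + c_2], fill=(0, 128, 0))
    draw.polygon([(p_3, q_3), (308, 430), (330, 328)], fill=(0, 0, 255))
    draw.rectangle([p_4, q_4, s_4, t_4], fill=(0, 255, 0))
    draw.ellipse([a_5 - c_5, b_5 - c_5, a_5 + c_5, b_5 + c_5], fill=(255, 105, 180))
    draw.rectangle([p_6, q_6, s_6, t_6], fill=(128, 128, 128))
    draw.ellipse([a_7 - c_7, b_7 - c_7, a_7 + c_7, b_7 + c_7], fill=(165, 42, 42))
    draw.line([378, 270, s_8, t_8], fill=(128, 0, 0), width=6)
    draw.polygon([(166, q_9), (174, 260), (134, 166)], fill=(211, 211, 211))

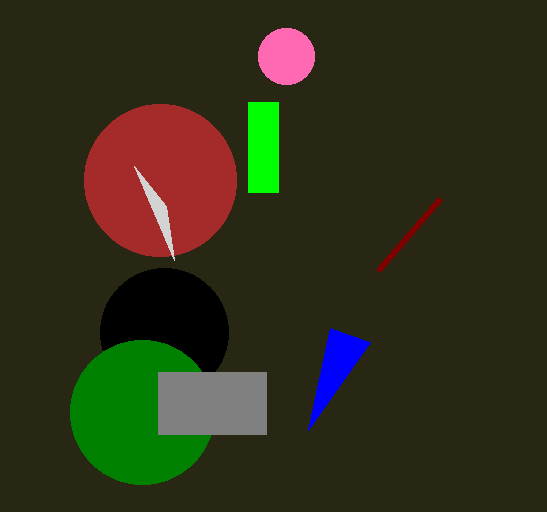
a_1 = 164; b_1 = 332; c_1 = 64; a_2 = 142; c_2 = 72; p_3 = 370; q_3 = 342; p_4 = 248; q_4 = 102; s_4 = 278; t_4 = 192; a_5 = 286; b_5 = 56; c_5 = 28; p_6 = 158; q_6 = 372; s_6 = 266; t_6 = 434; a_7 = 160; b_7 = 180; c_7 = 76; s_8 = 440; t_8 = 198; q_9 = 206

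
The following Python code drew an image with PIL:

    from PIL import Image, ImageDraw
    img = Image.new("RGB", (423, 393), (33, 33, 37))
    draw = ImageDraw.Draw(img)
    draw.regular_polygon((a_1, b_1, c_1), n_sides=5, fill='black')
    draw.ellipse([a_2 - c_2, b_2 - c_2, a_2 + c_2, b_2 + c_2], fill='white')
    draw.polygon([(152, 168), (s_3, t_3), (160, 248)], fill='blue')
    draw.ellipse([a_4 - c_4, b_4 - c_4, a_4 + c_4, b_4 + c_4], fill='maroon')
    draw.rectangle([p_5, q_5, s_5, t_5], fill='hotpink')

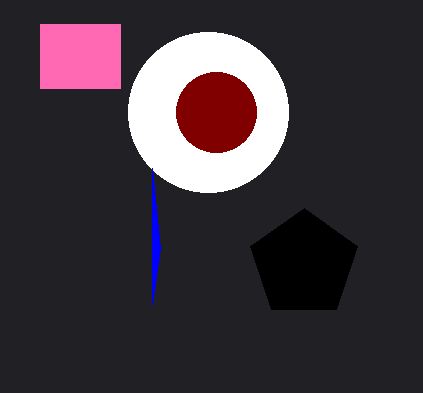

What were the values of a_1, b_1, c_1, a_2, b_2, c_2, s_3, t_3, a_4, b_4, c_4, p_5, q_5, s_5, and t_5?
a_1 = 304
b_1 = 264
c_1 = 56
a_2 = 208
b_2 = 112
c_2 = 80
s_3 = 152
t_3 = 304
a_4 = 216
b_4 = 112
c_4 = 40
p_5 = 40
q_5 = 24
s_5 = 120
t_5 = 88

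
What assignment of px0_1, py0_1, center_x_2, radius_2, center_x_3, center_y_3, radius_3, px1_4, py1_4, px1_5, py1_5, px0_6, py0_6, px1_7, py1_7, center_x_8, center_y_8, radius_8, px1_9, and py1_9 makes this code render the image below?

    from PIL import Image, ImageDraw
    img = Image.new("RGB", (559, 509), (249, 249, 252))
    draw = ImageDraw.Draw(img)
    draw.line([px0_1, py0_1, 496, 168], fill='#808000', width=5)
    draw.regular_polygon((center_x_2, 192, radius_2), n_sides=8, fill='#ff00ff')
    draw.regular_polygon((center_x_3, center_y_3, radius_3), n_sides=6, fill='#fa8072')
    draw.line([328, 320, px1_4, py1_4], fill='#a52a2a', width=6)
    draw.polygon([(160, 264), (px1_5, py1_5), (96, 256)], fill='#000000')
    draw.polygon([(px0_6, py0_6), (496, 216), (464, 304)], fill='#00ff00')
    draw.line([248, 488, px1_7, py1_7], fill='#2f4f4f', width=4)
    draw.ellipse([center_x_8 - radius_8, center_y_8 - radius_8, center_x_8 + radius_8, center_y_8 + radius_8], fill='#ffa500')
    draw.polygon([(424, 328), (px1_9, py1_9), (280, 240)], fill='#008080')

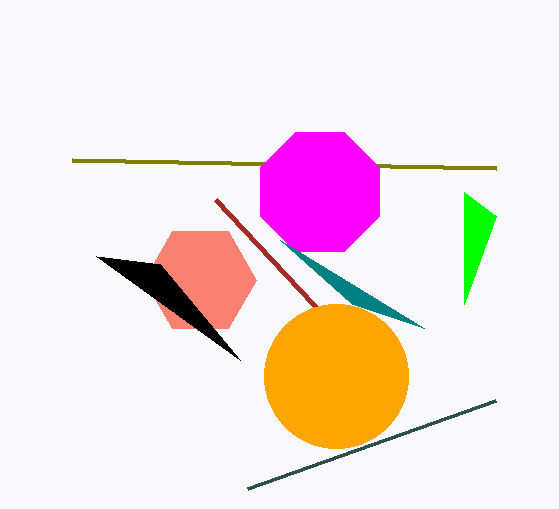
px0_1 = 72; py0_1 = 160; center_x_2 = 320; radius_2 = 64; center_x_3 = 200; center_y_3 = 280; radius_3 = 56; px1_4 = 216; py1_4 = 200; px1_5 = 240; py1_5 = 360; px0_6 = 464; py0_6 = 192; px1_7 = 496; py1_7 = 400; center_x_8 = 336; center_y_8 = 376; radius_8 = 72; px1_9 = 352; py1_9 = 304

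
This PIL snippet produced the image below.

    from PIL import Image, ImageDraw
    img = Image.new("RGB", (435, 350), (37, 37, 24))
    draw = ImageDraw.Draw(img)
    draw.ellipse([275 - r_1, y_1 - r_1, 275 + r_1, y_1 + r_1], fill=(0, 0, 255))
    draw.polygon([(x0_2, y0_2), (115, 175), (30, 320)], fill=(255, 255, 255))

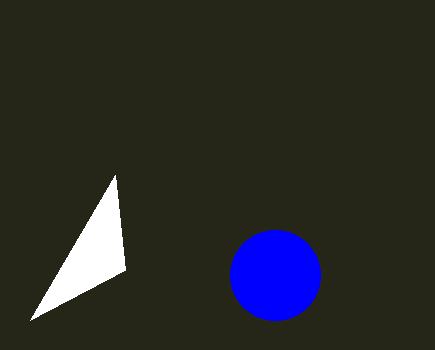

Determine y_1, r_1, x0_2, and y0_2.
y_1 = 275
r_1 = 45
x0_2 = 125
y0_2 = 270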